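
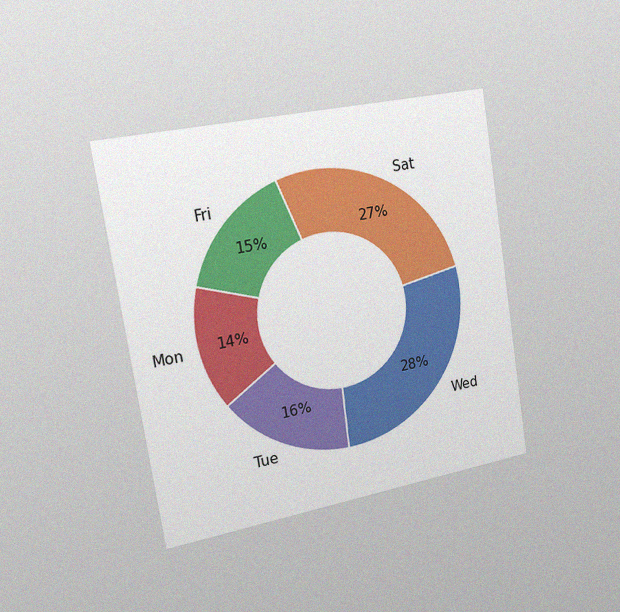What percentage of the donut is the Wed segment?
28%

The chart is tilted about 9° counter-clockwise and viewed slightly from the left, with some photo noise. The Wed segment takes up 28% of the ring.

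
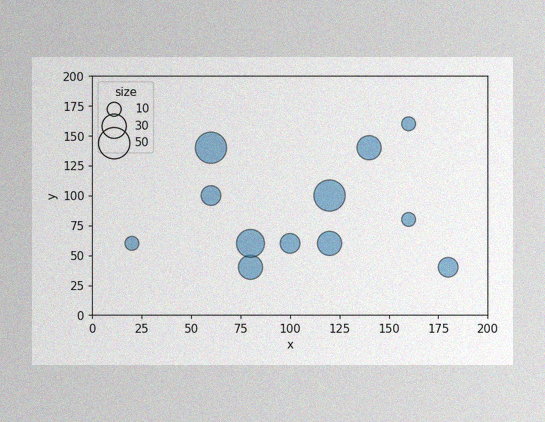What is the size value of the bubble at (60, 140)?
The image has some photo noise and uneven lighting. Matching the bubble at (60, 140) against the size legend gives 50.

50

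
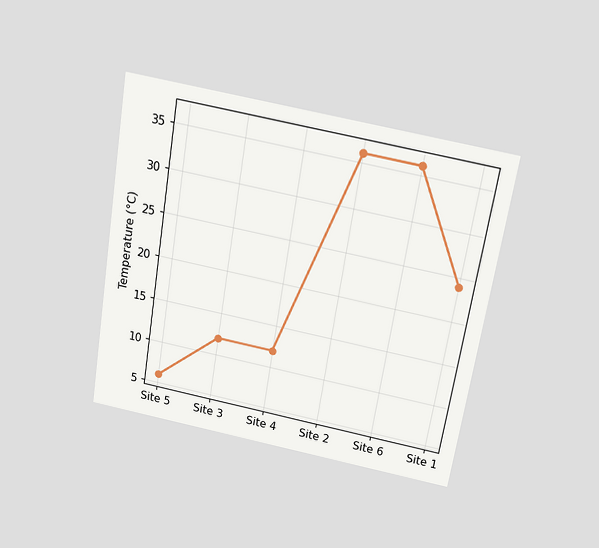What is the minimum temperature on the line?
The chart is tilted about 9° clockwise and viewed slightly from above. The lowest point is at Site 5, and reading across to the y-axis gives 6°C.

6°C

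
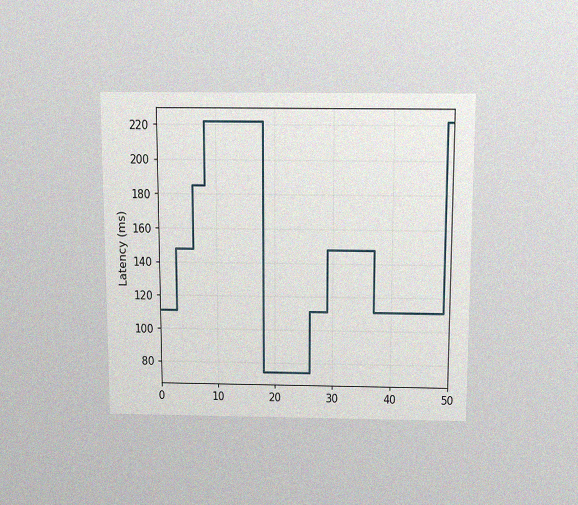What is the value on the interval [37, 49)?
The chart is viewed slightly from above, with some photo noise. On [37, 49) the step sits at 111ms.

111ms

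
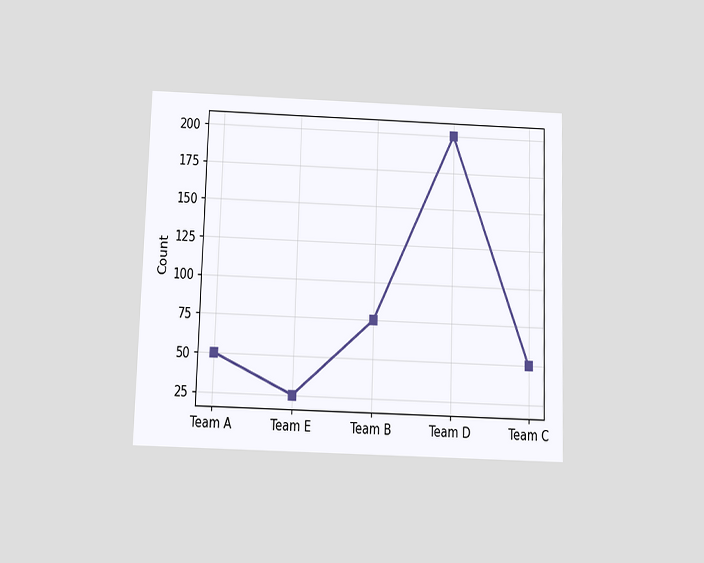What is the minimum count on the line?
The chart is viewed slightly from below. The lowest point is at Team E, and reading across to the y-axis gives 25.

25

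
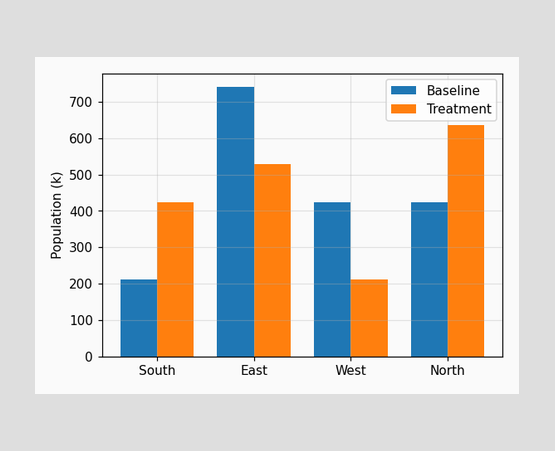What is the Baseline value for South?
The Baseline bar at South reaches 212k on the y-axis.

212k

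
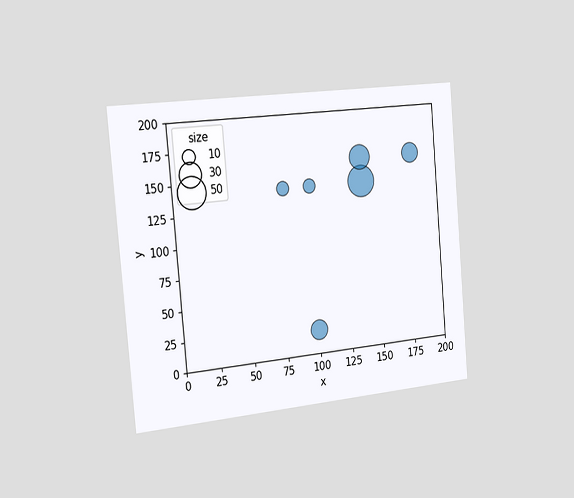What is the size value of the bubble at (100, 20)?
20

The chart is tilted about 5° counter-clockwise and viewed slightly from the left. Matching the bubble at (100, 20) against the size legend gives 20.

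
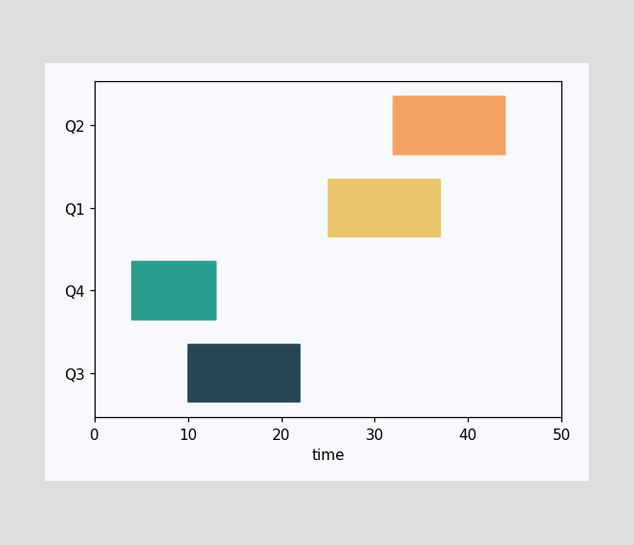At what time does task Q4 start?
The Q4 bar begins at t=4.

4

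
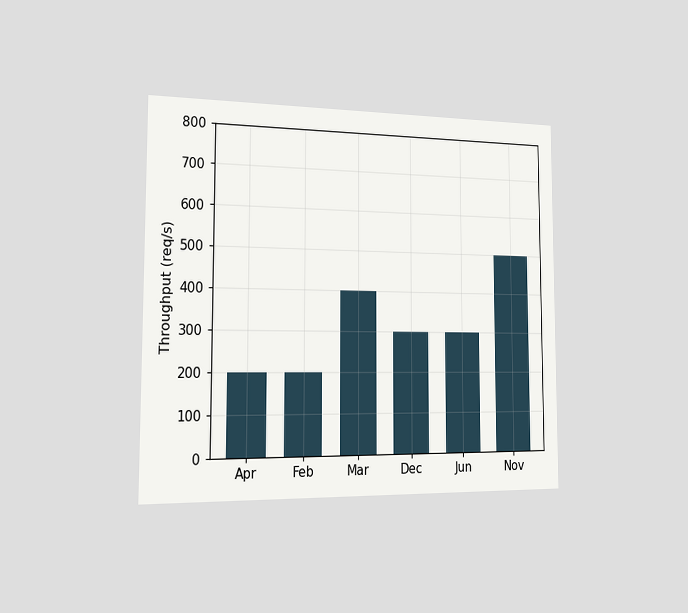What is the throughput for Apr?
The chart is viewed slightly from the left. Reading along the chart's y-axis, the Apr bar reaches 200req/s.

200req/s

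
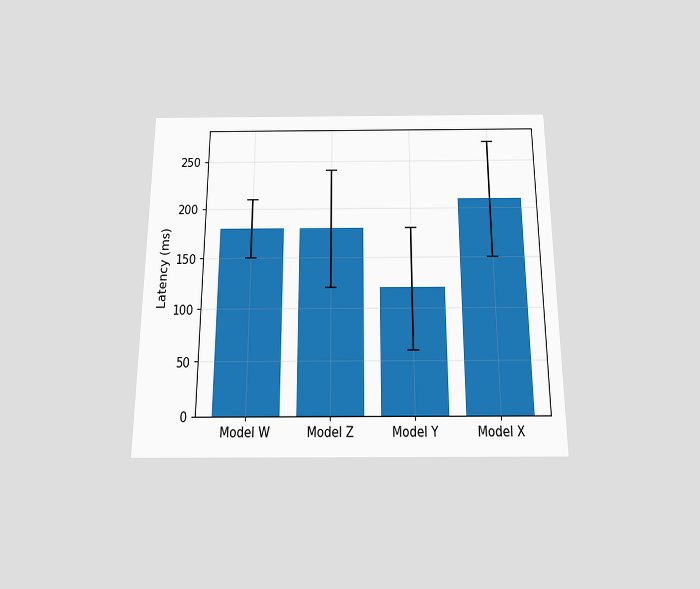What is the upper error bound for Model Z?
The chart is viewed slightly from below. The Model Z bar's upper whisker reaches 240ms.

240ms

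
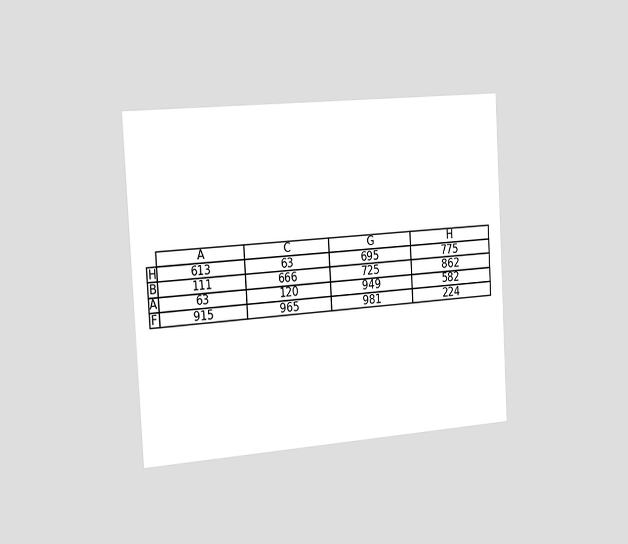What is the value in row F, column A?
915

The chart is tilted about 3° counter-clockwise and viewed slightly from the left. The (F, A) cell reads 915.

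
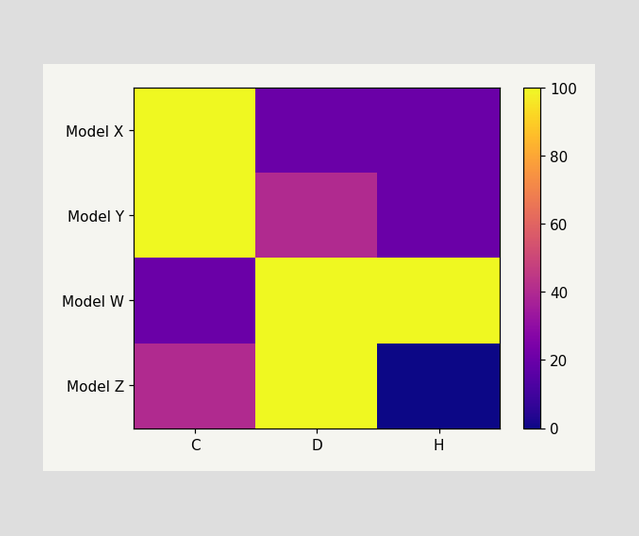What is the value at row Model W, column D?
100

Matching cell (Model W, D) against the colorbar gives 100.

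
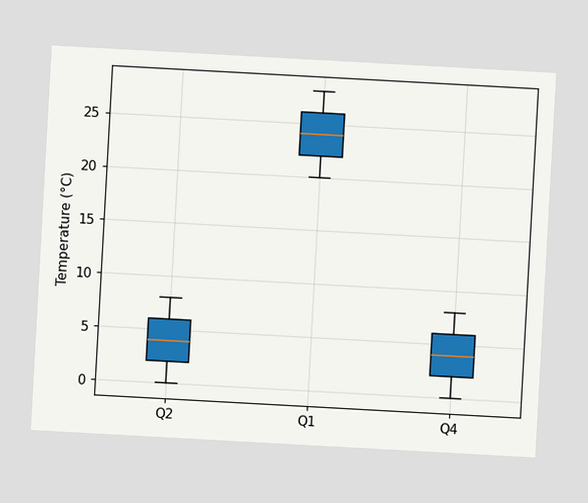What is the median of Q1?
The chart is tilted about 3° clockwise. The median line in the Q1 box sits at 24°C.

24°C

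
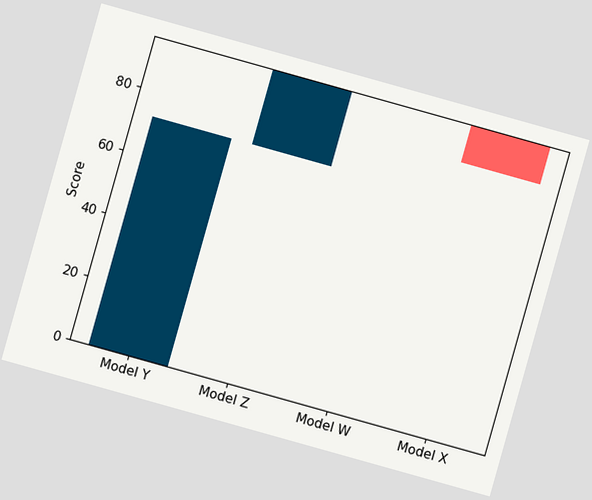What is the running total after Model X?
The chart is tilted about 16° clockwise. After Model X the running total reaches 84.

84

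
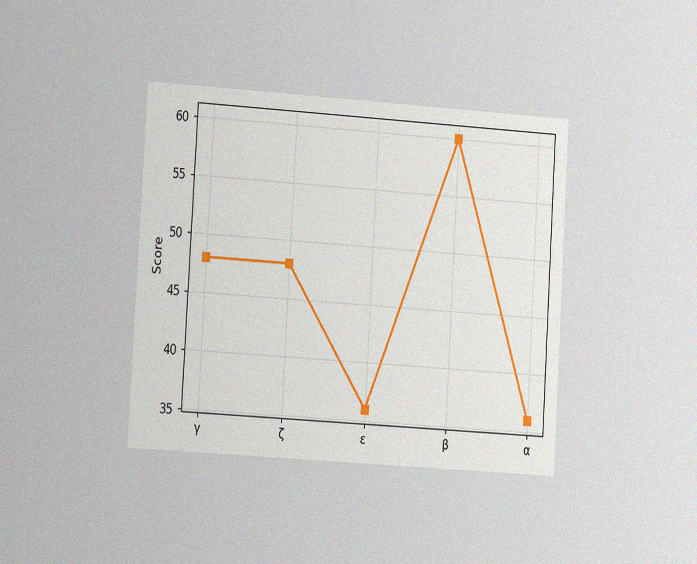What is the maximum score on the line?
60

The chart is tilted about 3° clockwise and viewed at a slight angle, with some photo noise. The highest point is at β, and reading across to the y-axis gives 60.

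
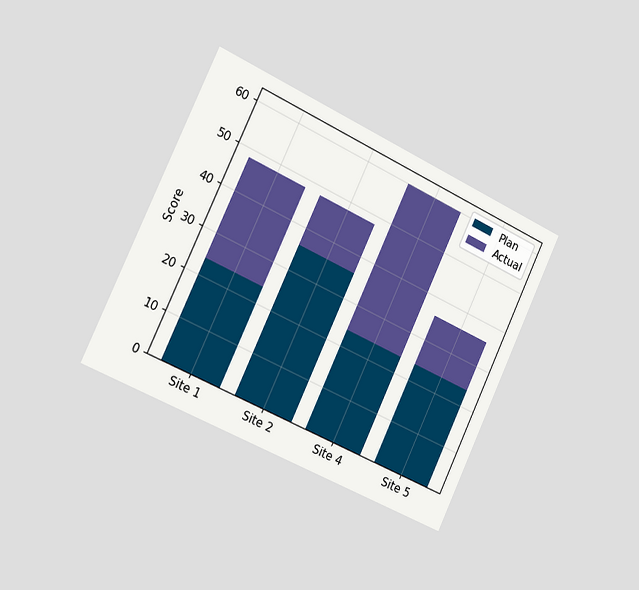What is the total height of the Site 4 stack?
60

The chart is tilted about 25° clockwise and viewed slightly from the left. The Site 4 stack's top reaches 60 on the y-axis.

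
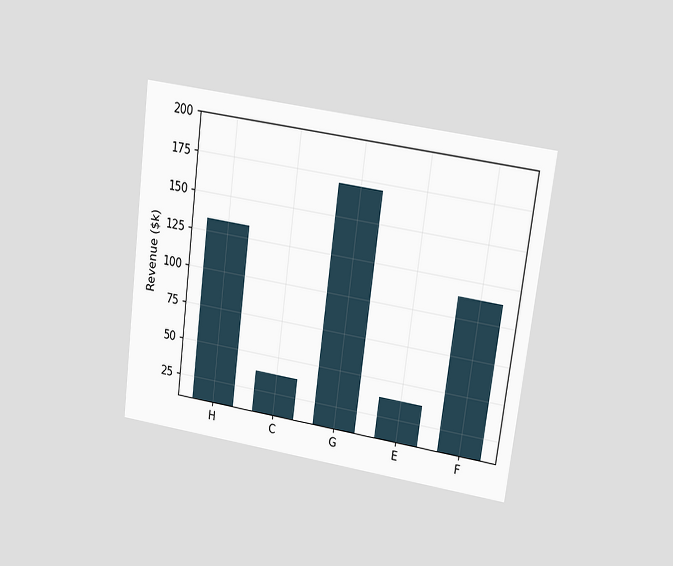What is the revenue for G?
The chart is tilted about 7° clockwise and viewed at a slight angle. Reading along the chart's y-axis, the G bar reaches $171k.

$171k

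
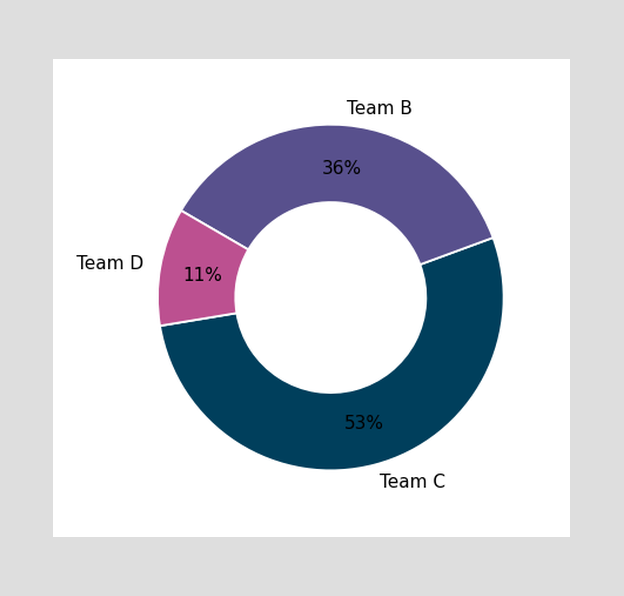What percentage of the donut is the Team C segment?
53%

The Team C segment takes up 53% of the ring.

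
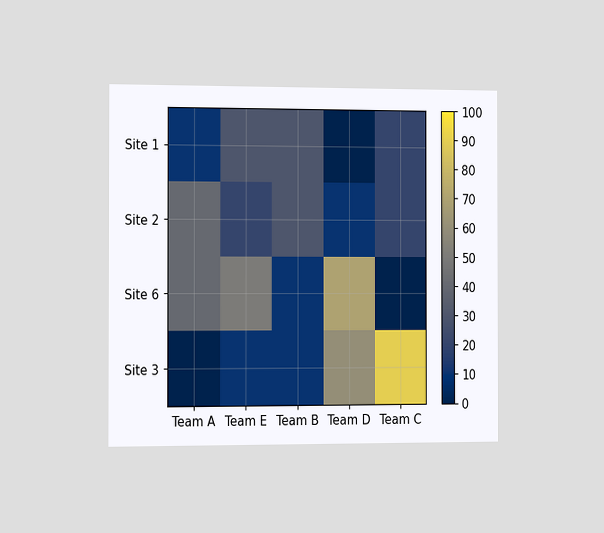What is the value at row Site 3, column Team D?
The chart is viewed slightly from the left. Matching cell (Site 3, Team D) against the colorbar gives 60.

60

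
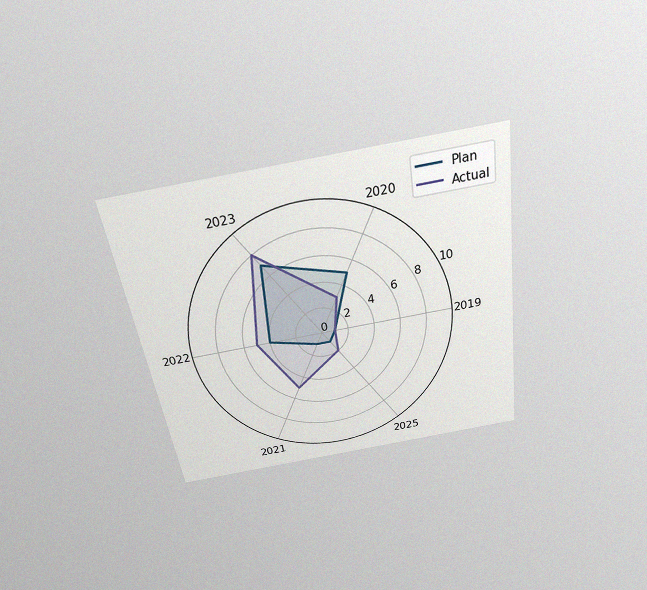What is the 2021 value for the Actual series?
5

The chart is tilted about 9° counter-clockwise and viewed slightly from above, with some photo noise. On the 2021 axis, Actual reaches 5.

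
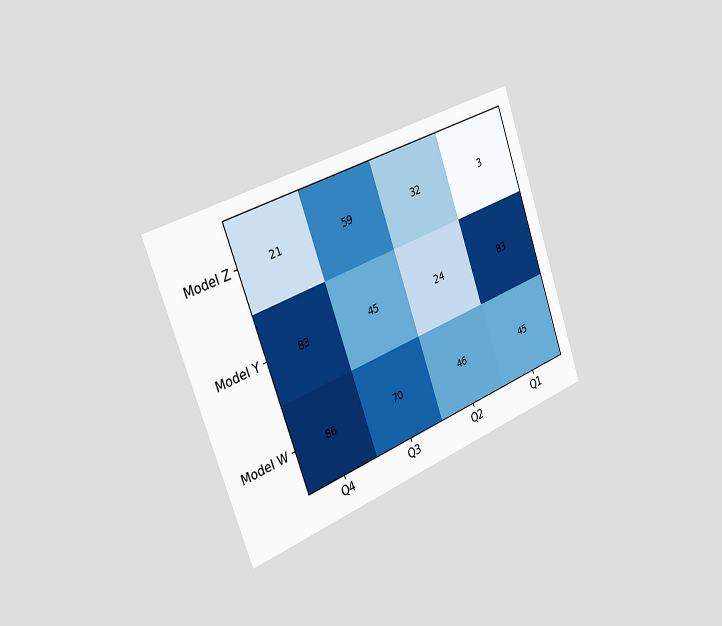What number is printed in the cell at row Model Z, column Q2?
The chart is tilted about 20° counter-clockwise and viewed slightly from the left. The (Model Z, Q2) cell reads 32.

32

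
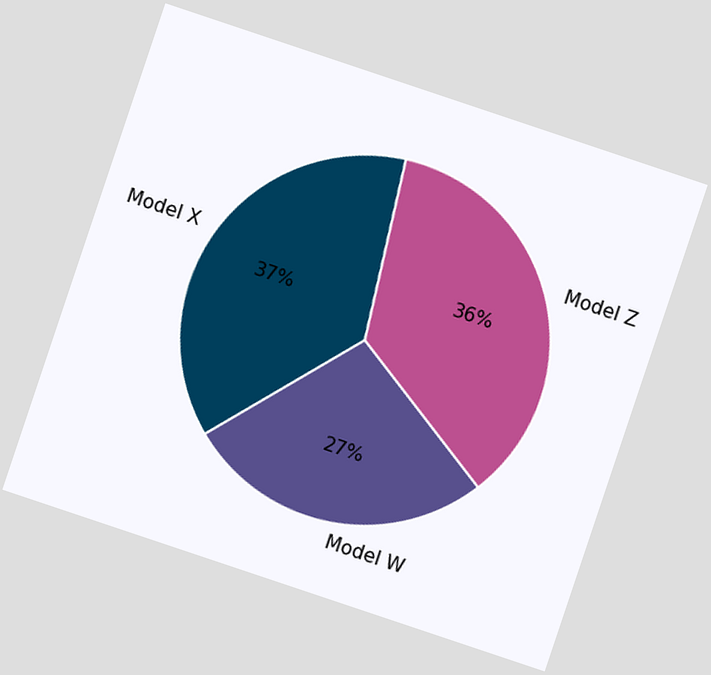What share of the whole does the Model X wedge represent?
37%

The chart is tilted about 19° clockwise. The Model X slice takes up 37% of the pie.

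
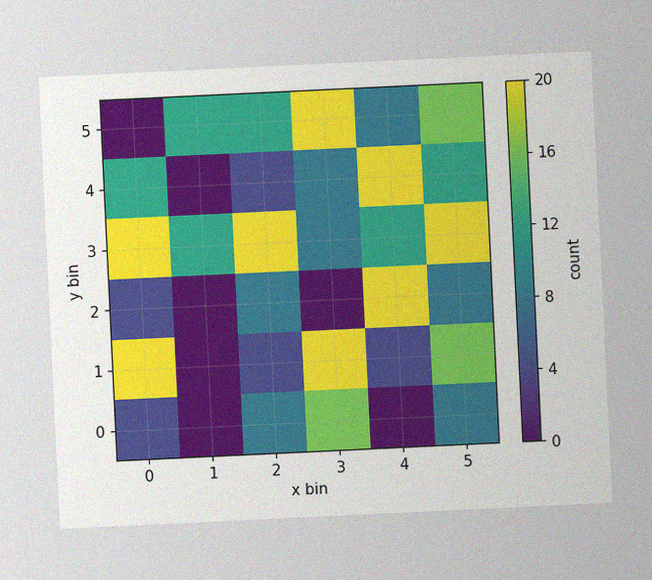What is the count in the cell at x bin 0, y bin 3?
The chart is tilted about 3° counter-clockwise, with some photo noise. Matching the cell (0, 3) against the colorbar gives 20.

20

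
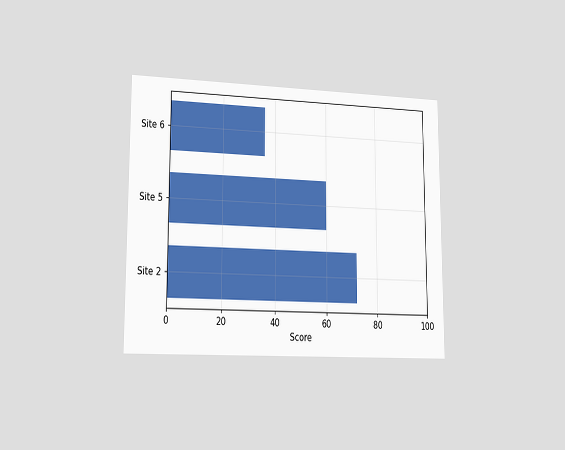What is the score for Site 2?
72

The chart is viewed slightly from the left. Reading along the chart's x-axis, the Site 2 bar reaches 72.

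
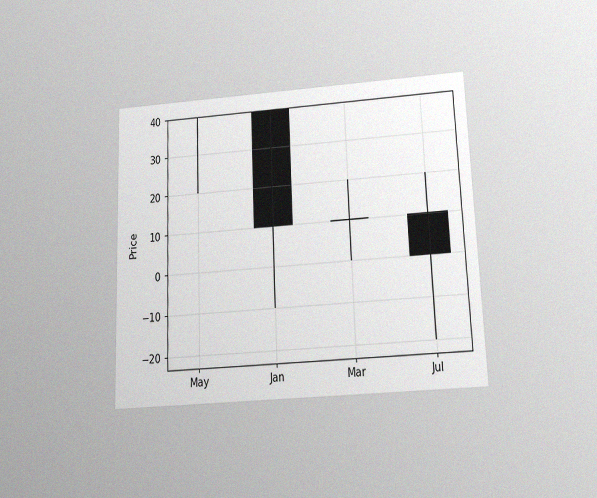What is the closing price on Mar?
10

The chart is tilted about 2° counter-clockwise and viewed slightly from below, with some photo noise. The Mar candle closes at 10.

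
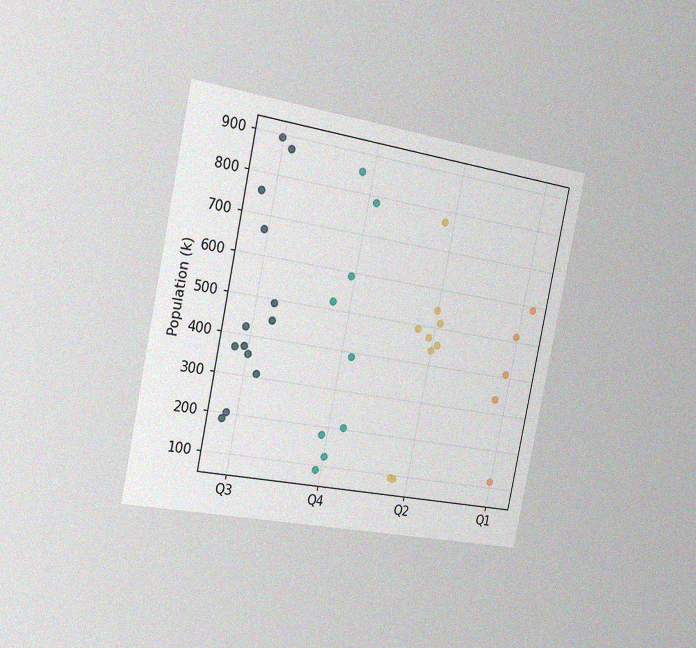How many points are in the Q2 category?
9

The chart is tilted about 12° clockwise and viewed slightly from the left, with some photo noise. Counting the markers in the Q2 column gives 9.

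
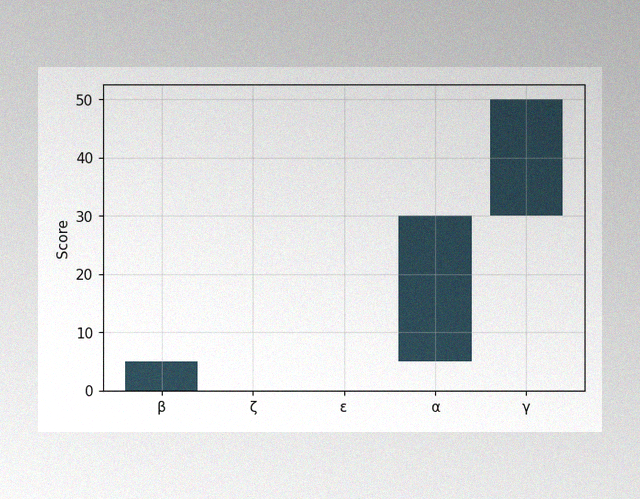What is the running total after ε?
5

The image has some photo noise and uneven lighting. After ε the running total reaches 5.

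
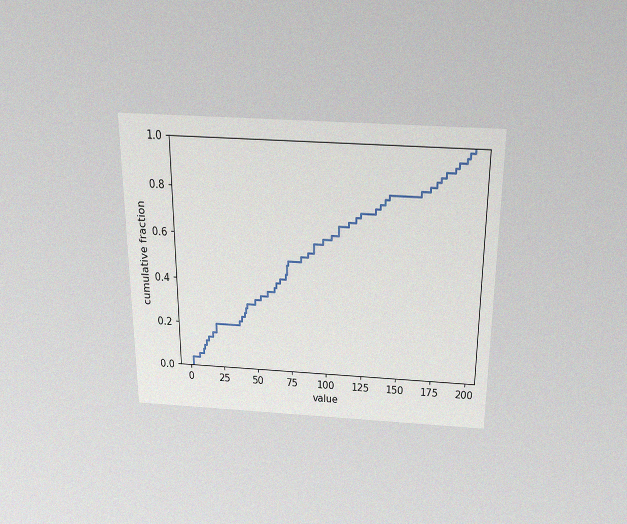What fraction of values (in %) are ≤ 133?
74%

The chart is viewed slightly from above, with some photo noise. At x=133 the ECDF step is at 74%.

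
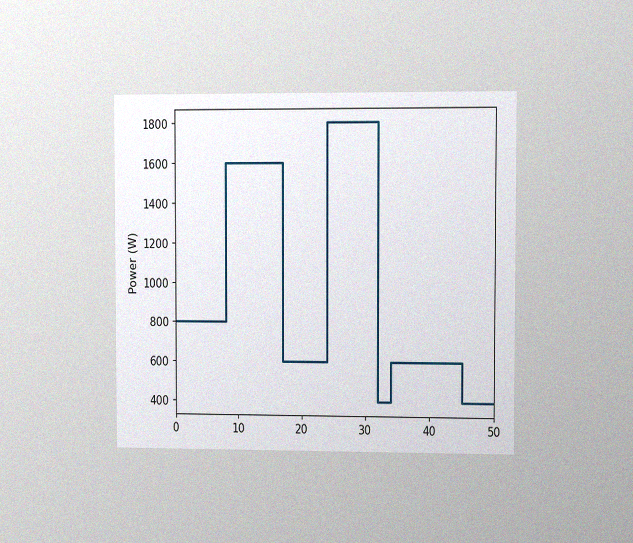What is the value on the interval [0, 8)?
800W

The chart is viewed slightly from the right, with some photo noise. On [0, 8) the step sits at 800W.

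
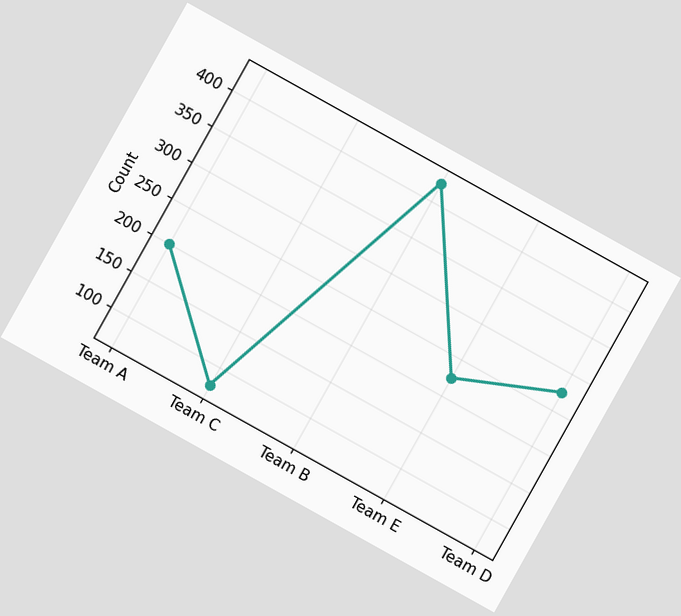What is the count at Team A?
200

The chart is tilted about 29° clockwise. At Team A, the line is at 200.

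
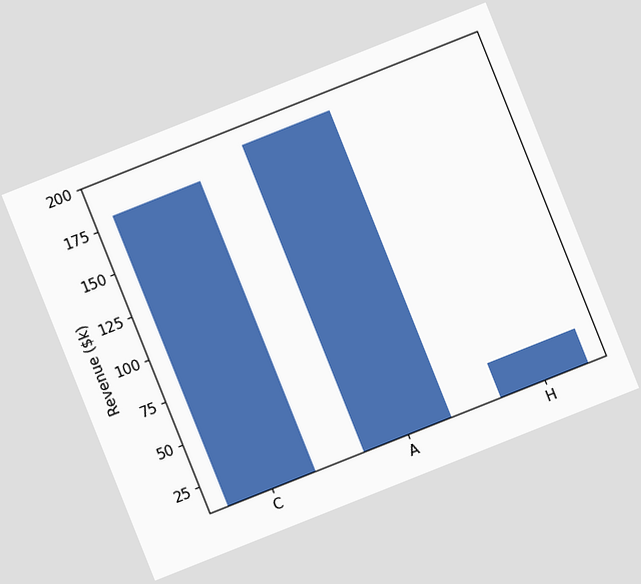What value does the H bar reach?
$30k

The chart is tilted about 22° counter-clockwise. Reading along the chart's y-axis, the H bar reaches $30k.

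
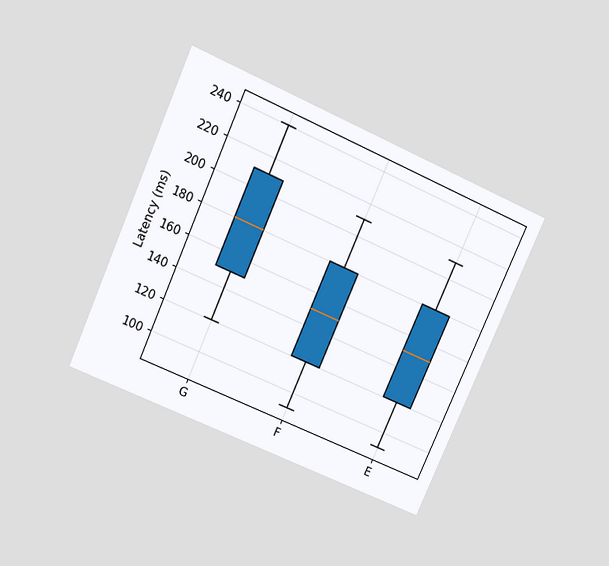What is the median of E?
The chart is tilted about 24° clockwise and viewed at a slight angle. The median line in the E box sits at 150ms.

150ms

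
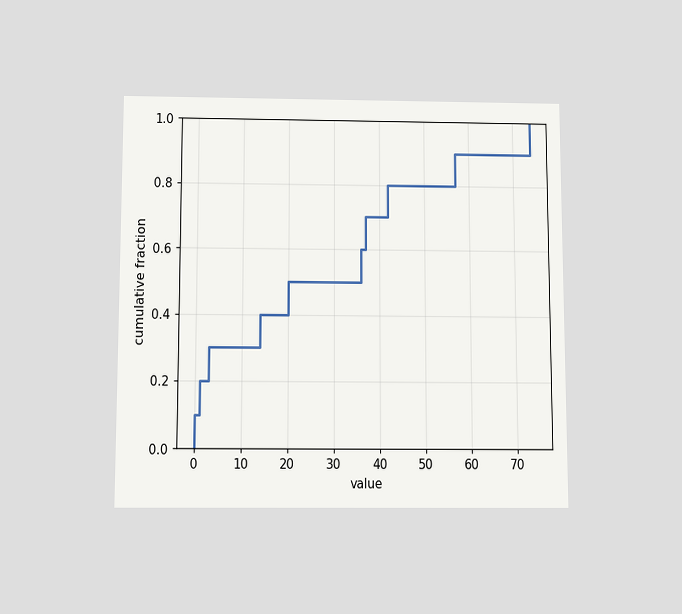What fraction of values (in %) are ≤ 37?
The chart is viewed slightly from below. At x=37 the ECDF step is at 70%.

70%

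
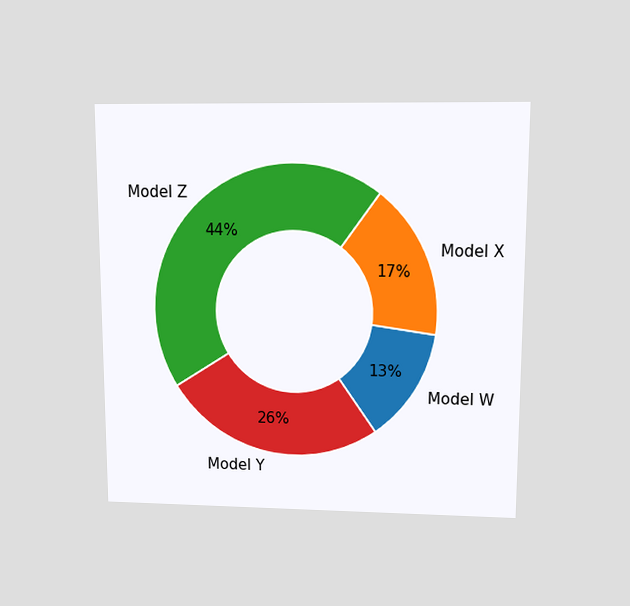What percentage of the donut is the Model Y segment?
The chart is viewed slightly from above. The Model Y segment takes up 26% of the ring.

26%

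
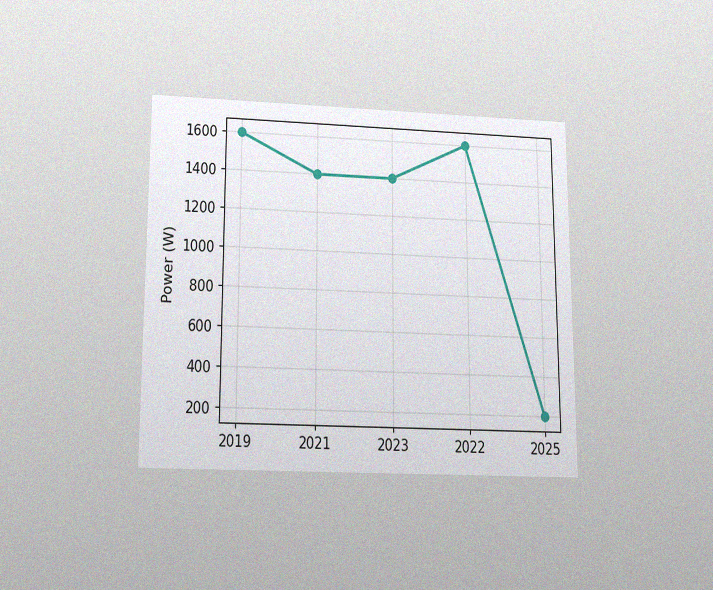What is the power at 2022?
The chart is viewed slightly from below, with some photo noise. At 2022, the line is at 1600W.

1600W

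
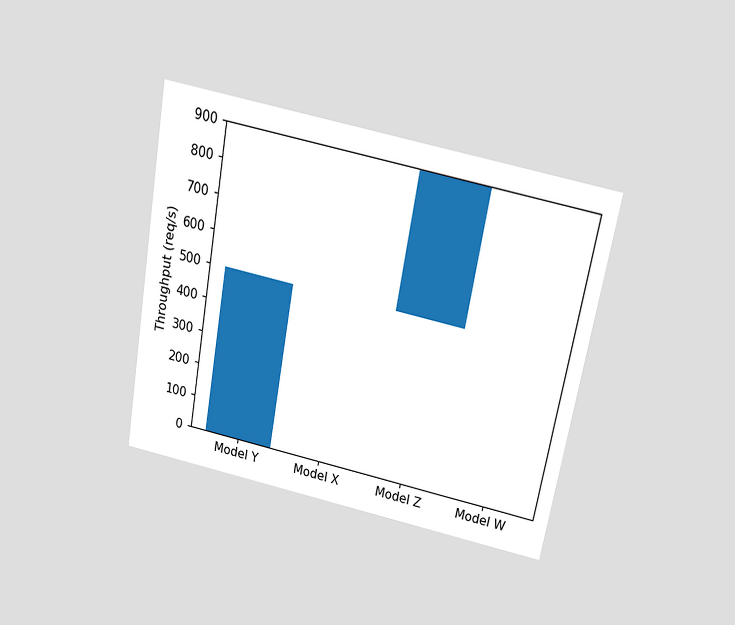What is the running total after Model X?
500req/s

The chart is tilted about 10° clockwise and viewed slightly from above. After Model X the running total reaches 500req/s.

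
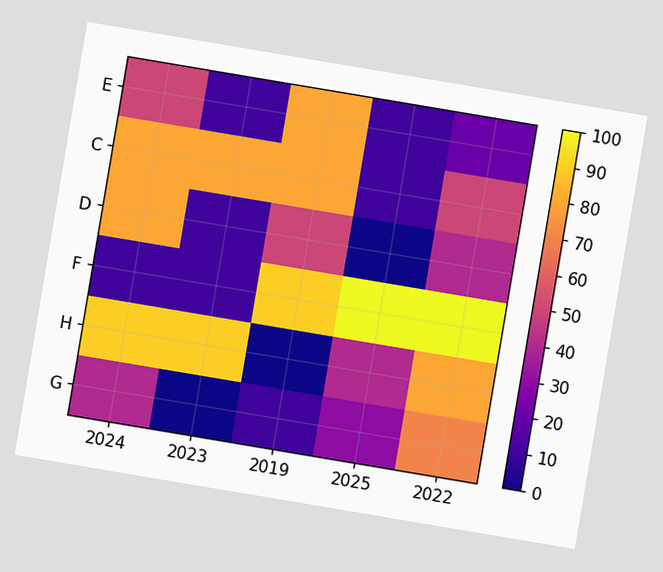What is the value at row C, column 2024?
80

The chart is tilted about 10° clockwise. Matching cell (C, 2024) against the colorbar gives 80.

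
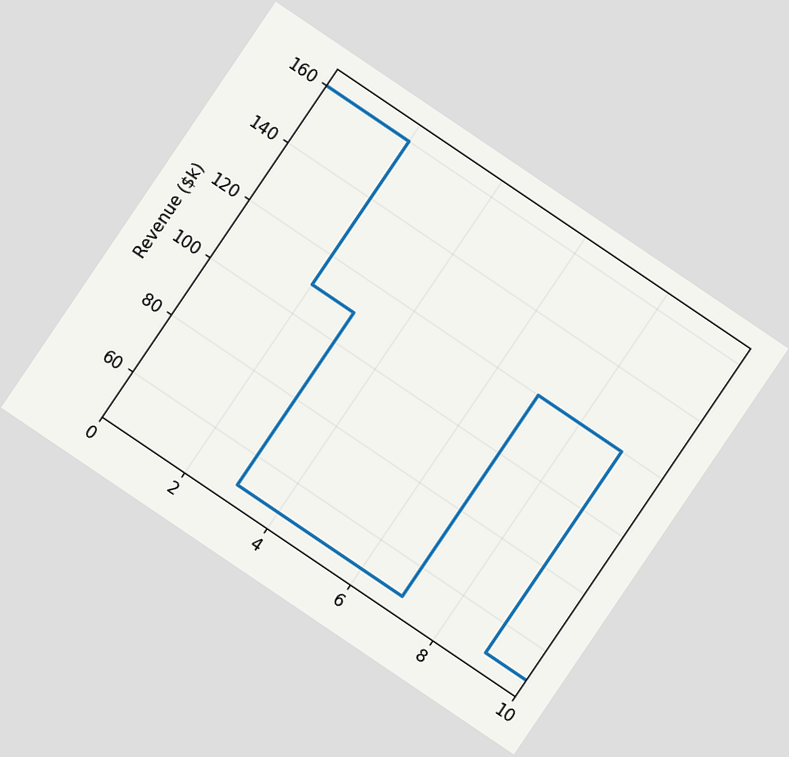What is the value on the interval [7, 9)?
$120k

The chart is tilted about 34° clockwise. On [7, 9) the step sits at $120k.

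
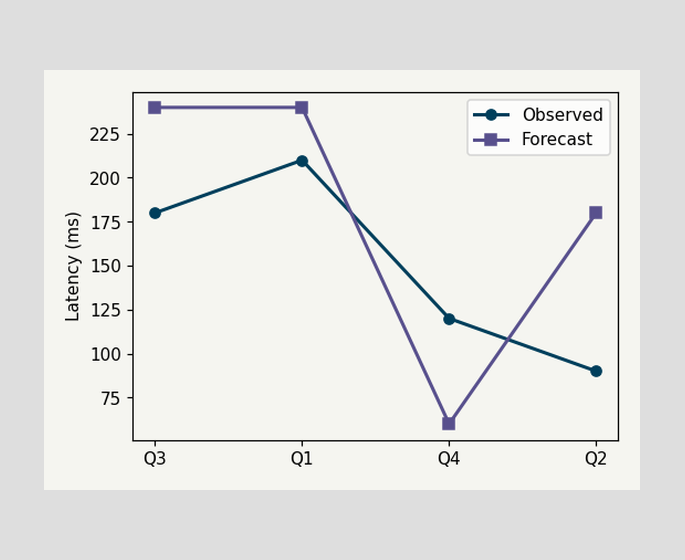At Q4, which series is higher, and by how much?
Observed, by 60ms

At Q4, Observed sits above the other line by 60ms.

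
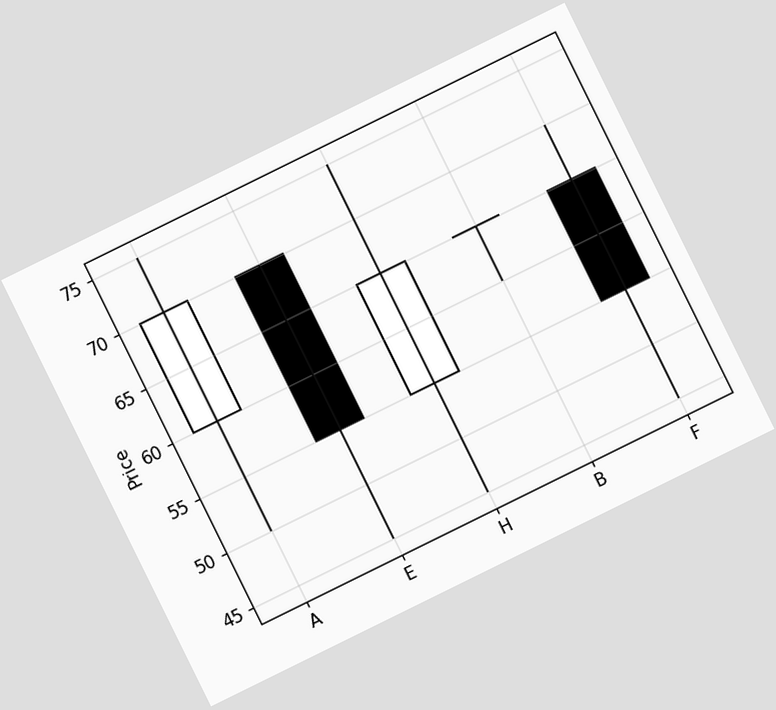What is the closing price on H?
65

The chart is tilted about 26° counter-clockwise. The H candle closes at 65.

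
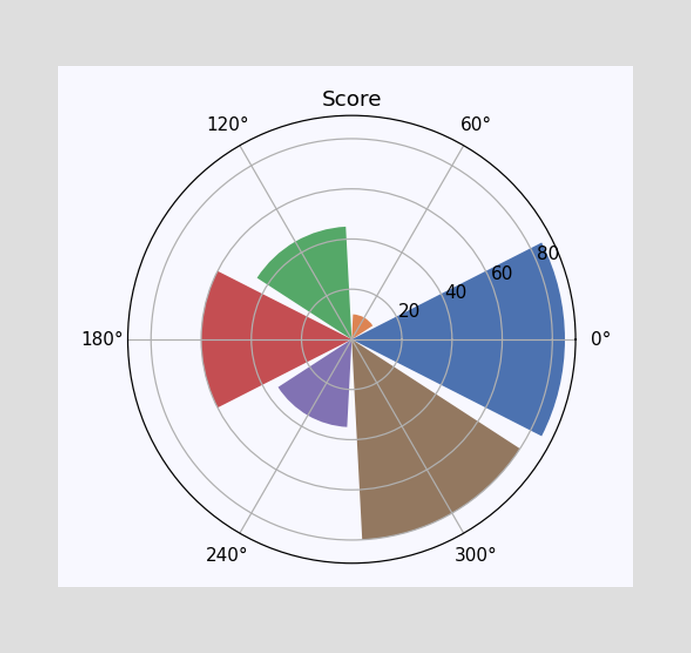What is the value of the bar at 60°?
The bar at 60° reaches 10 on the radial axis.

10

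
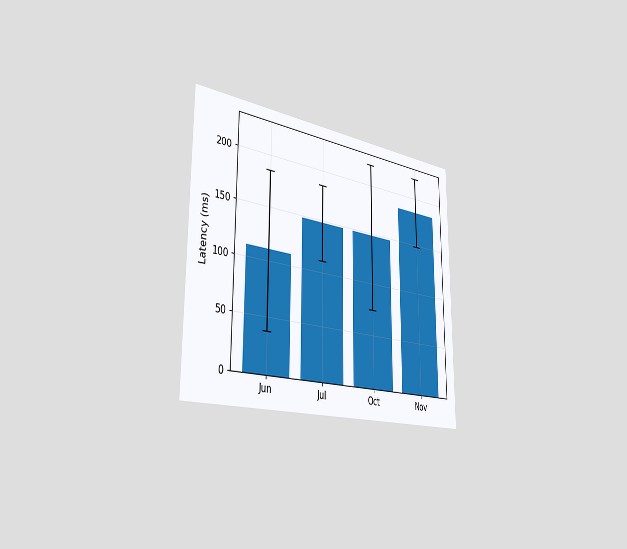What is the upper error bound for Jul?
The chart is viewed slightly from the left. The Jul bar's upper whisker reaches 185ms.

185ms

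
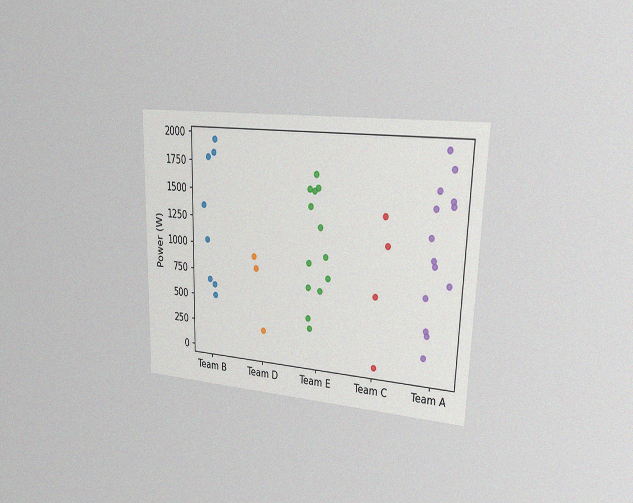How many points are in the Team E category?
The chart is viewed slightly from the right, with some photo noise. Counting the markers in the Team E column gives 13.

13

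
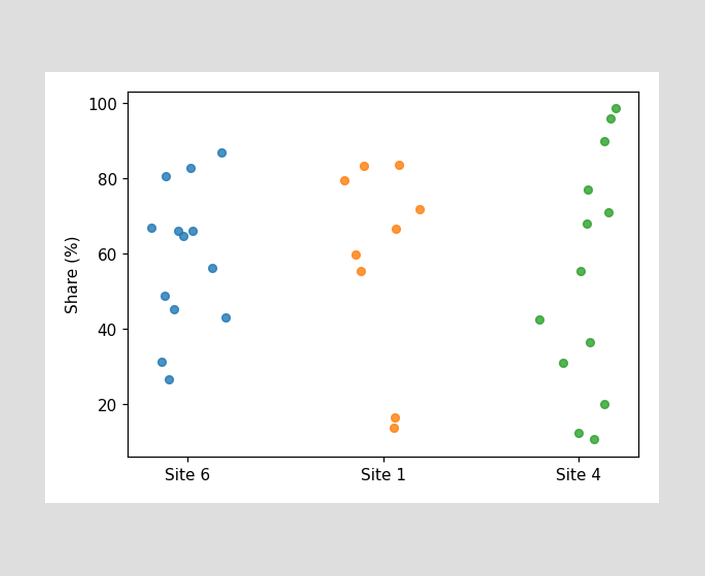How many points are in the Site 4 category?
Counting the markers in the Site 4 column gives 13.

13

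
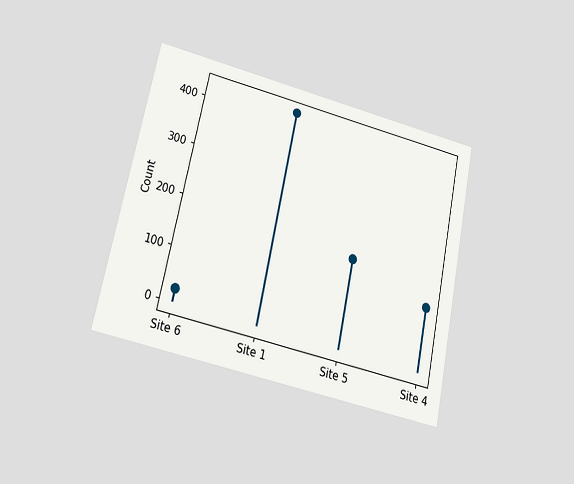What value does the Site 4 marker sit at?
The chart is tilted about 12° clockwise and viewed at a slight angle. The Site 4 marker sits at 125.

125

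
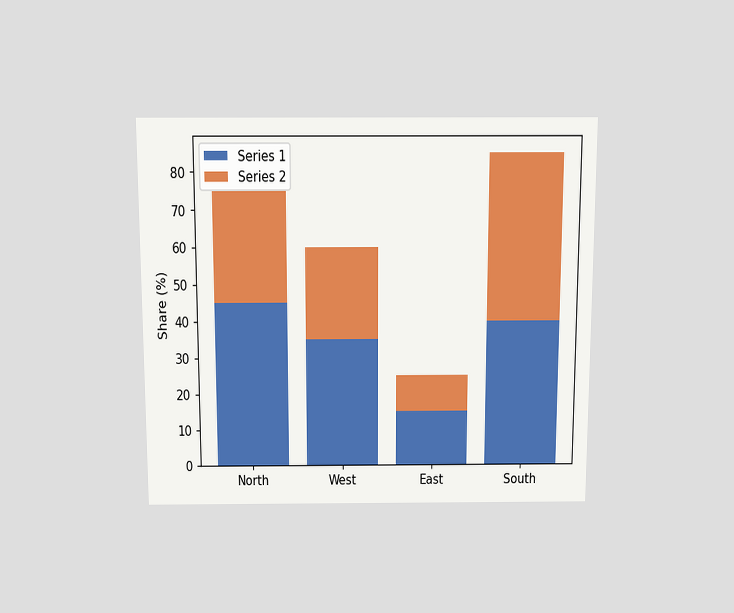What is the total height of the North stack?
The chart is viewed slightly from above. The North stack's top reaches 75% on the y-axis.

75%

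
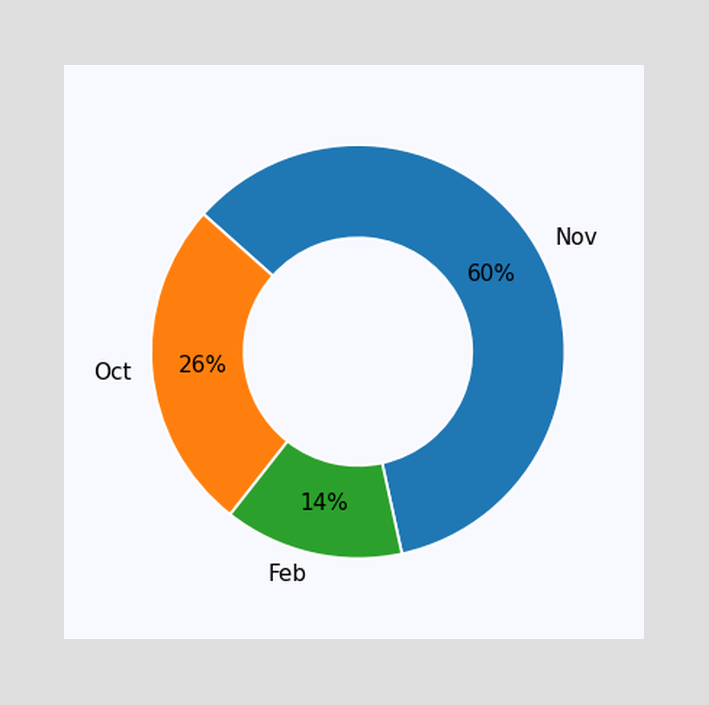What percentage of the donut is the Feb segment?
14%

The Feb segment takes up 14% of the ring.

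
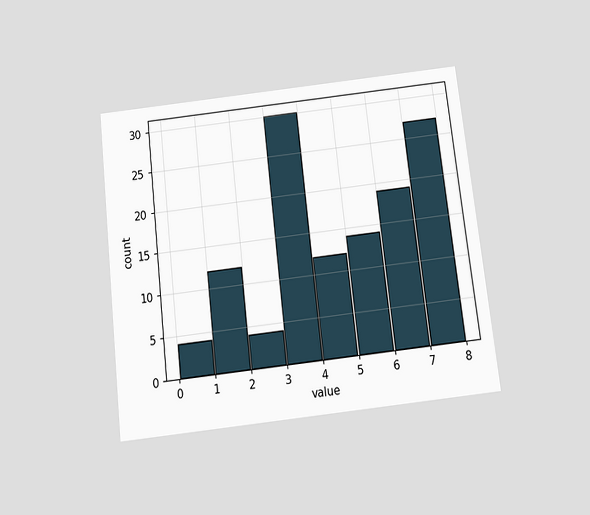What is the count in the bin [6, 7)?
19

The chart is tilted about 7° counter-clockwise and viewed slightly from below. The [6, 7) bin has height 19.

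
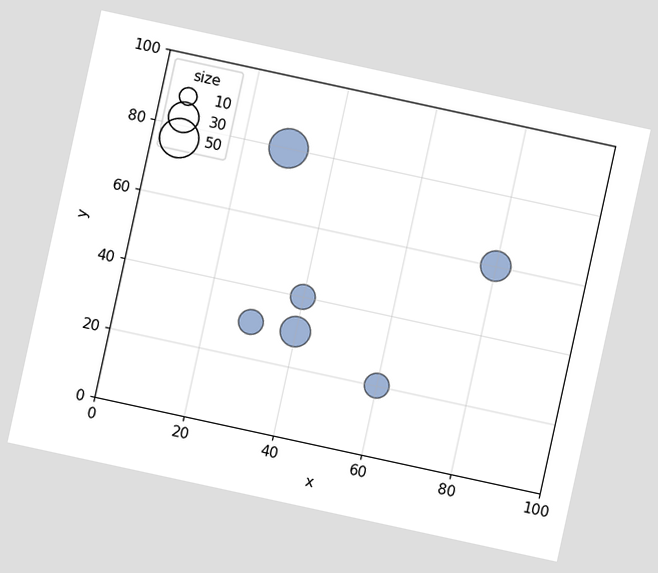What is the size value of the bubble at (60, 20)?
The chart is tilted about 12° clockwise. Matching the bubble at (60, 20) against the size legend gives 20.

20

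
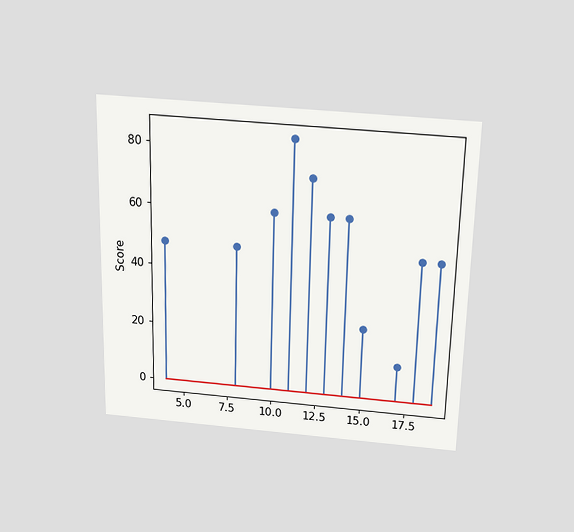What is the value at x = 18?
48

The chart is viewed slightly from above. The stem at x=18 reaches 48.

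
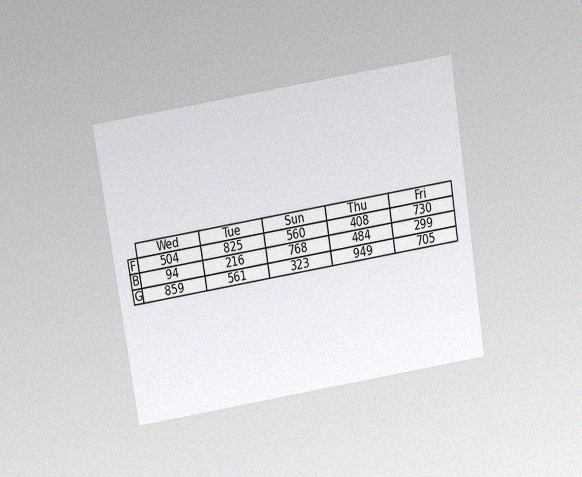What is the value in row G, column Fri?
The chart is tilted about 9° counter-clockwise and viewed slightly from above, with some photo noise. The (G, Fri) cell reads 705.

705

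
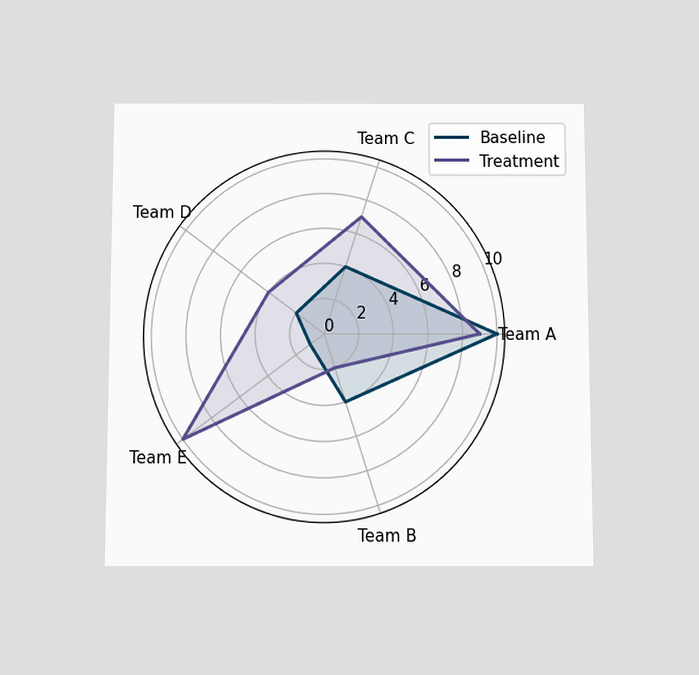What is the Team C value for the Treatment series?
The chart is viewed slightly from below. On the Team C axis, Treatment reaches 7.

7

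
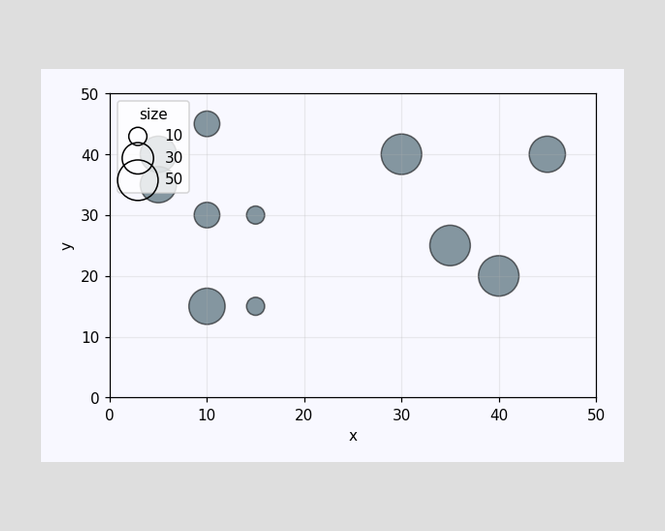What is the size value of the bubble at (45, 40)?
Matching the bubble at (45, 40) against the size legend gives 40.

40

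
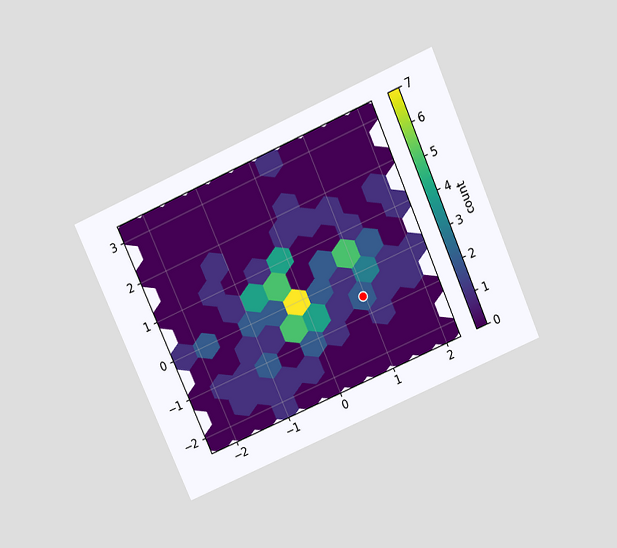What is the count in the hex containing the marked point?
The chart is tilted about 24° counter-clockwise and viewed slightly from above. The marked hex reads 2 on the colorbar.

2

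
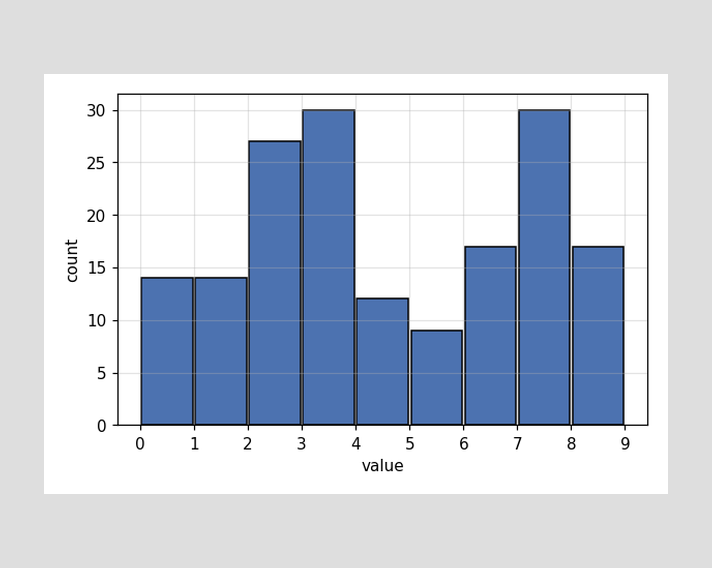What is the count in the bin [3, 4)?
The [3, 4) bin has height 30.

30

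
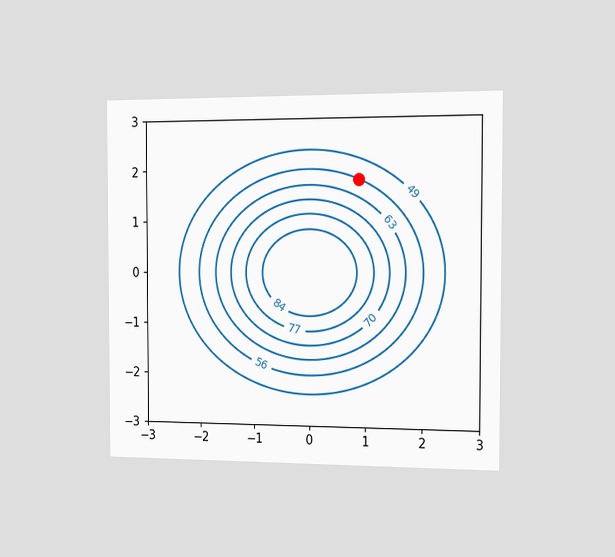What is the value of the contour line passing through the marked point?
56

The chart is viewed slightly from the right. The marked point sits on the contour labelled 56.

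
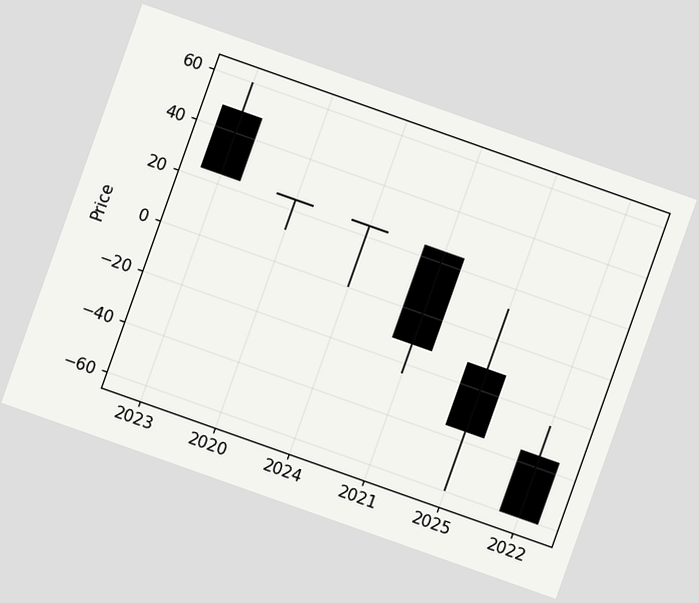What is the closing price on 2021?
The chart is tilted about 19° clockwise. The 2021 candle closes at -12.

-12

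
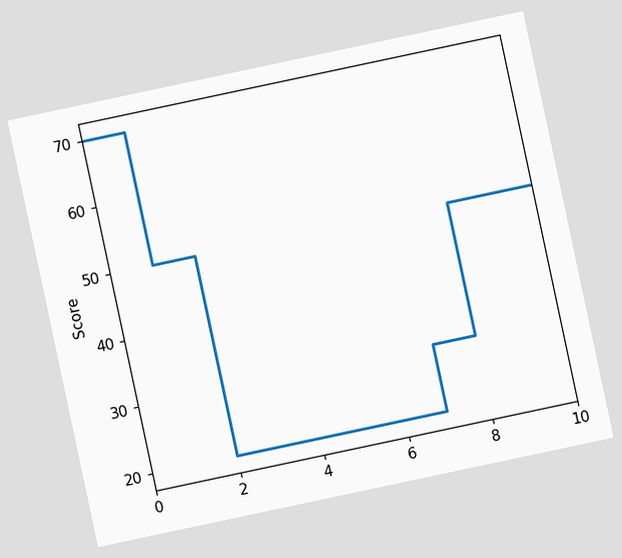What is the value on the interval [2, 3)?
20

The chart is tilted about 12° counter-clockwise. On [2, 3) the step sits at 20.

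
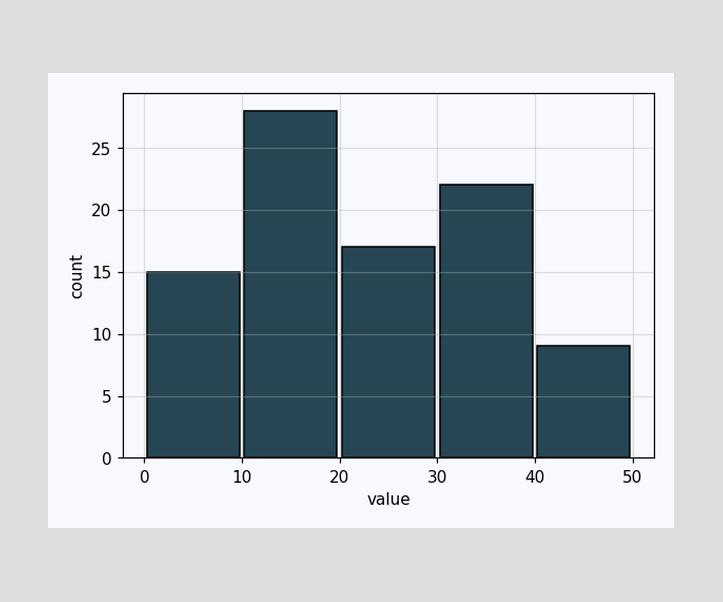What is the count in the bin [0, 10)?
The [0, 10) bin has height 15.

15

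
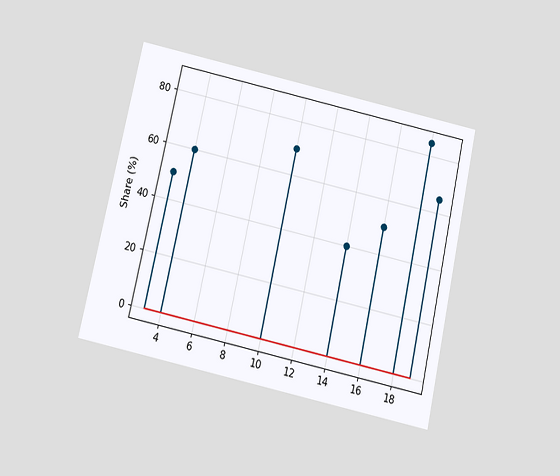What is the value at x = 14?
40%

The chart is tilted about 12° clockwise and viewed slightly from below. The stem at x=14 reaches 40%.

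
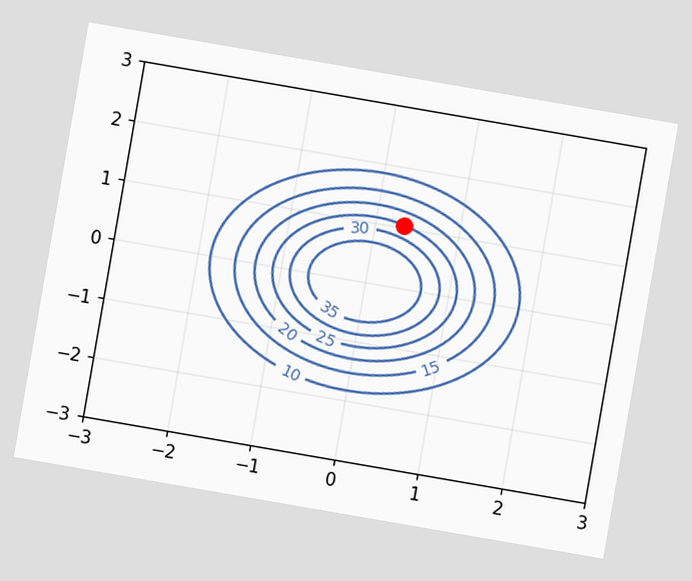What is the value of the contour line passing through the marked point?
The chart is tilted about 10° clockwise. The marked point sits on the contour labelled 25.

25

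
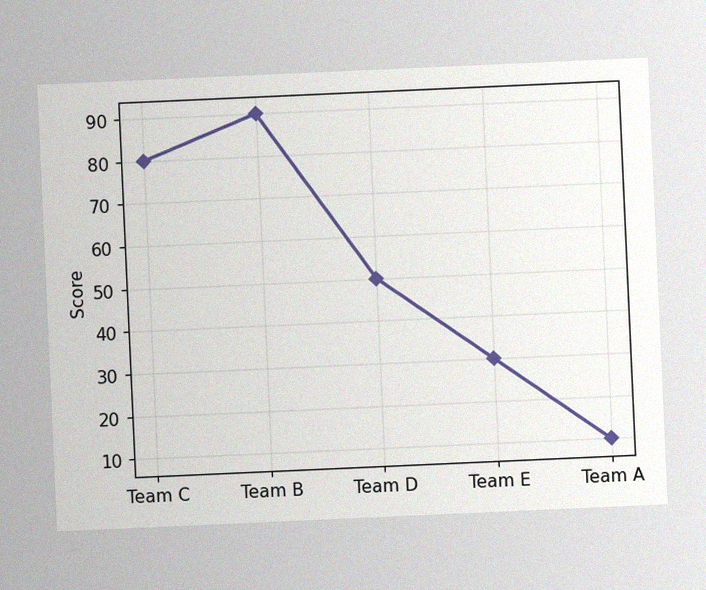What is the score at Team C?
80

The chart is tilted about 3° counter-clockwise, with some photo noise. At Team C, the line is at 80.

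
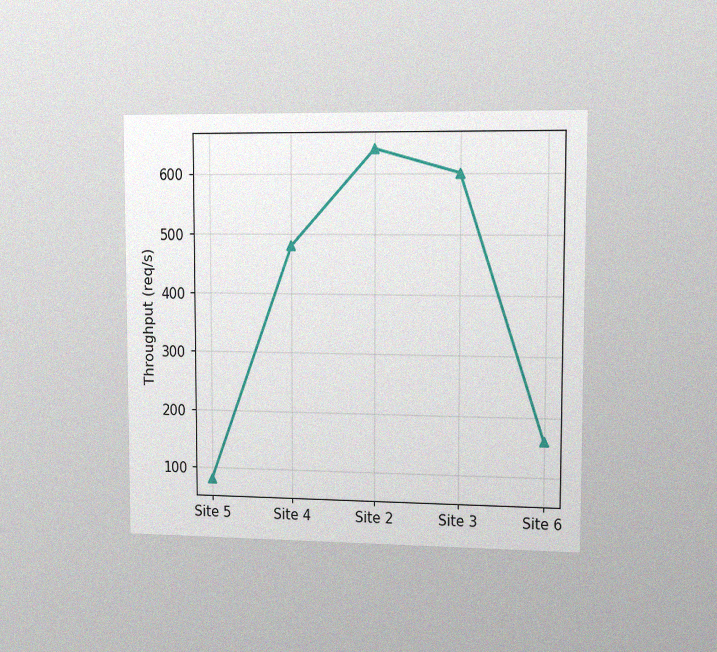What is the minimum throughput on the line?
80req/s

The chart is viewed slightly from the right, with some photo noise. The lowest point is at Site 5, and reading across to the y-axis gives 80req/s.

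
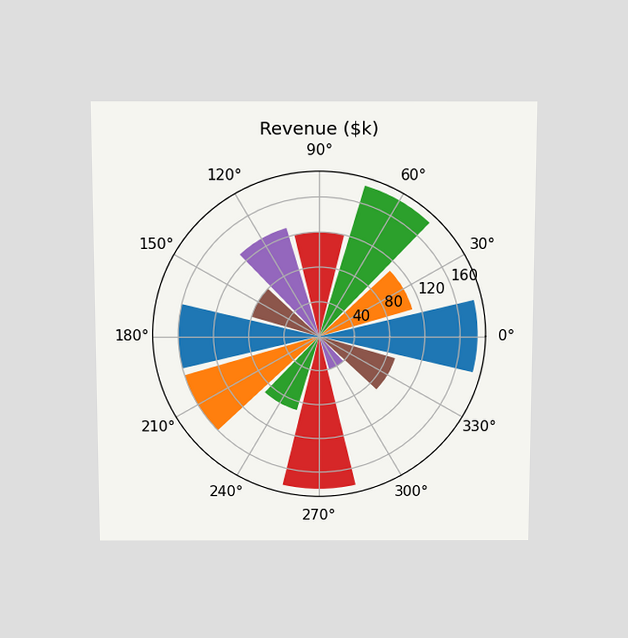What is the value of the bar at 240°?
The chart is viewed slightly from above. The bar at 240° reaches $90k on the radial axis.

$90k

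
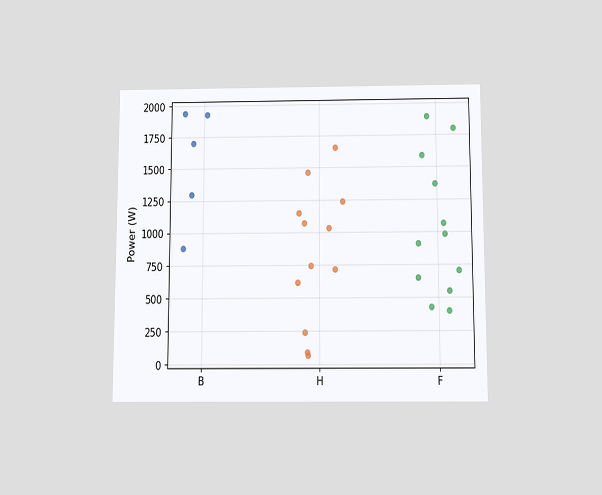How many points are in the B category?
5

The chart is viewed slightly from below. Counting the markers in the B column gives 5.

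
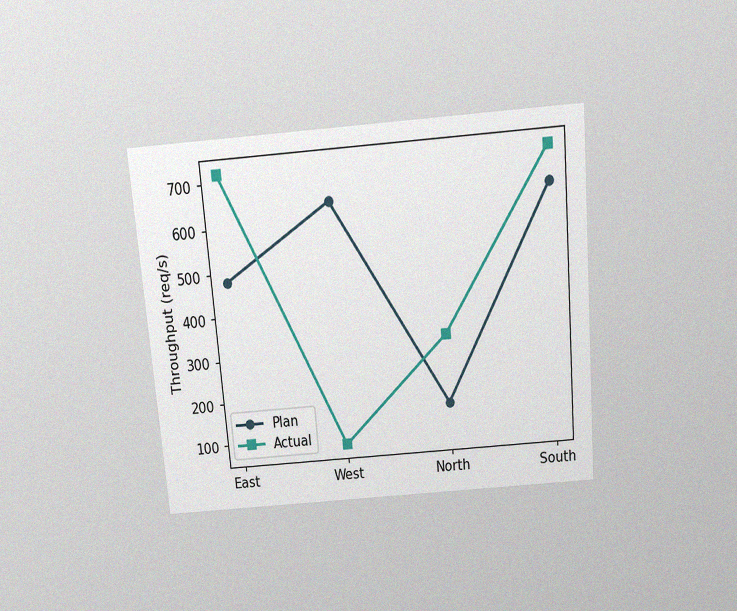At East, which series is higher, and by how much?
Actual, by 240req/s

The chart is tilted about 5° counter-clockwise and viewed slightly from above, with some photo noise. At East, Actual sits above the other line by 240req/s.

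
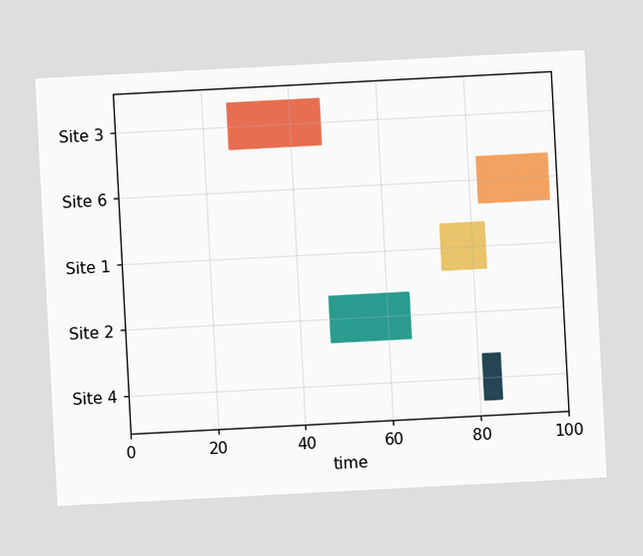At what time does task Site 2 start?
47

The chart is tilted about 3° counter-clockwise. The Site 2 bar begins at t=47.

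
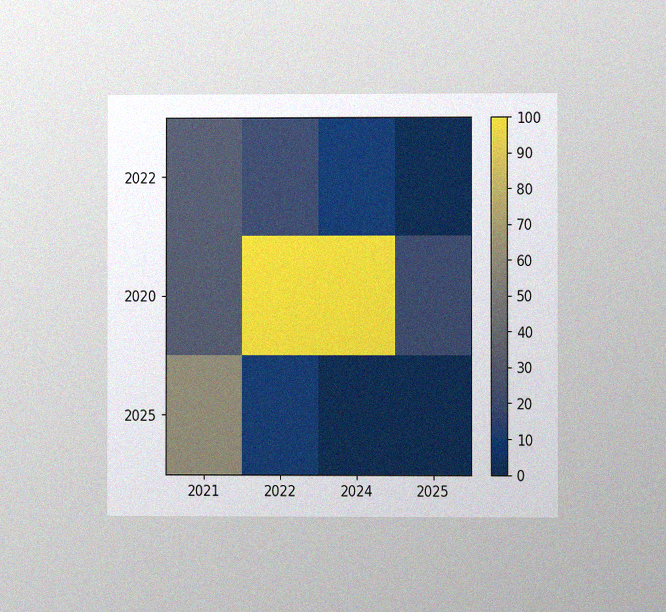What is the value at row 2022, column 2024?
10

The chart is viewed at a slight angle, with some photo noise. Matching cell (2022, 2024) against the colorbar gives 10.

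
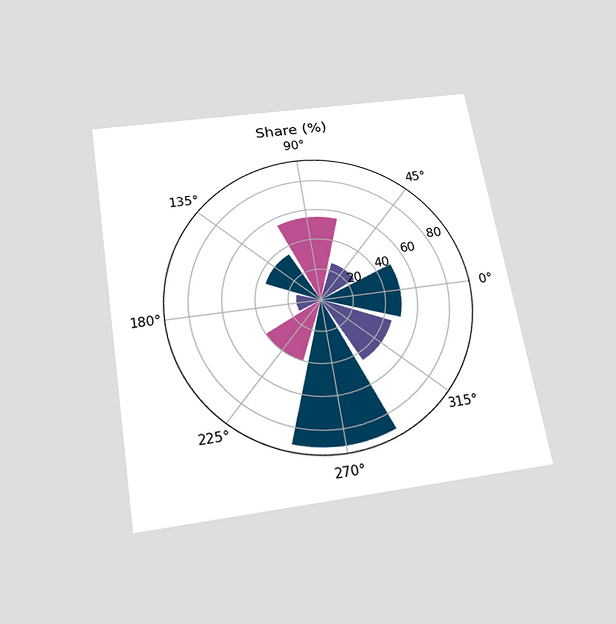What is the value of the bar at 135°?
The chart is tilted about 9° counter-clockwise and viewed slightly from below. The bar at 135° reaches 35% on the radial axis.

35%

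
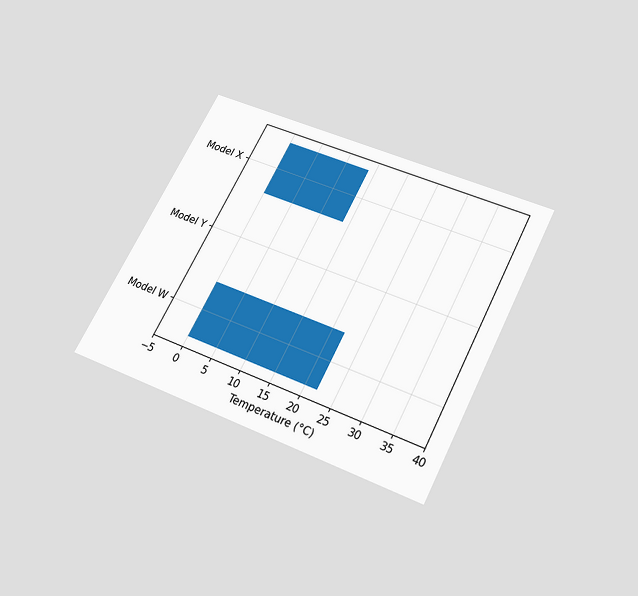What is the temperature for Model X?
The chart is tilted about 27° clockwise and viewed slightly from below. Reading along the chart's x-axis, the Model X bar reaches 14°C.

14°C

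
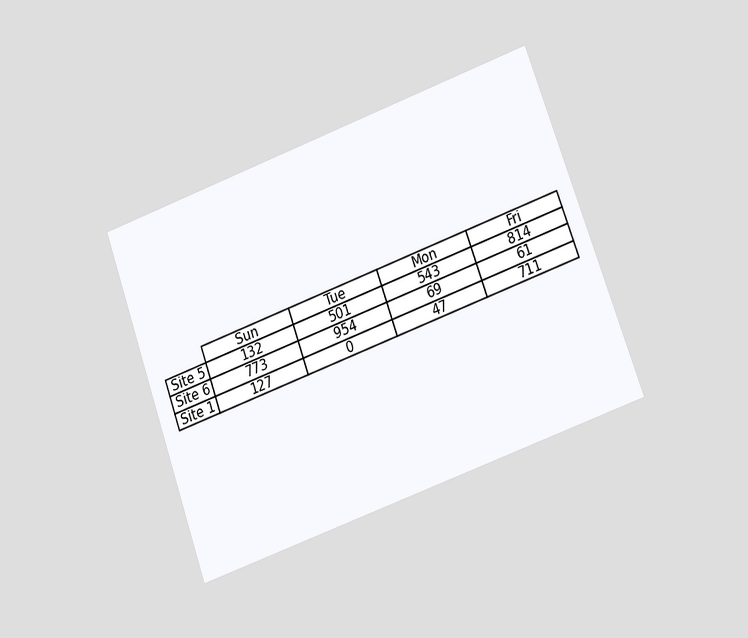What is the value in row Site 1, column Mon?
The chart is tilted about 20° counter-clockwise and viewed at a slight angle. The (Site 1, Mon) cell reads 47.

47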